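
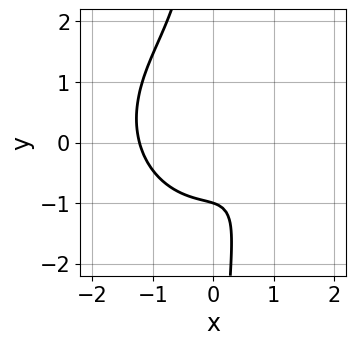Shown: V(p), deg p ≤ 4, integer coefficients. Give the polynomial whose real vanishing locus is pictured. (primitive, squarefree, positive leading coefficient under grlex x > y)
deg p = 3. The shape is more complex than any degree-2 curve.
From the axis intercepts and sections: it crosses the y-axis at the gridline y = -1.
Putting this together gives p.

3*x^3 + 3*x*y^2 - 2*x + 3*y + 3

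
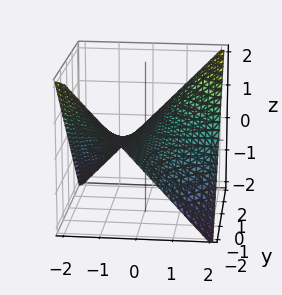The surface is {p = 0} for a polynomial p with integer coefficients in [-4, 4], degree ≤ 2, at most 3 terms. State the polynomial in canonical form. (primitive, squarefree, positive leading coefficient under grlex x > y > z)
x*y - 2*z

1. deg p = 2. A saddle surface; a quadric.
2. Checking where it meets the axes: the visible y-axis segment lies entirely on the surface; every point of the x-axis in the box is on the surface.
3. Fitting integer coefficients to these (and the overall shape) gives p.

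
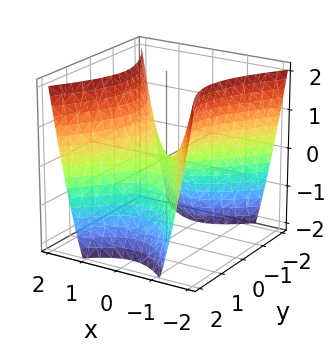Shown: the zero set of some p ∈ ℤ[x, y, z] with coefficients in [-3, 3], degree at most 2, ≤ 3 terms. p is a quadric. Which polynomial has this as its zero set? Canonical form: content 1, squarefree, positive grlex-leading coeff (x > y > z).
3*x^2 - 2*y^2 - 2*z

deg p = 2. A hyperbolic paraboloid; a quadric.
Symmetries: it's symmetric under y → −y, forcing even powers of y; it's symmetric under x → −x, forcing even powers of x.
From the axis intercepts and sections: it meets the y-axis at y = 0 (among the integer gridlines); one x-axis crossing is at x = 0; it crosses the z-axis at the gridline z = 0.
Fitting integer coefficients to these (and the overall shape) gives p.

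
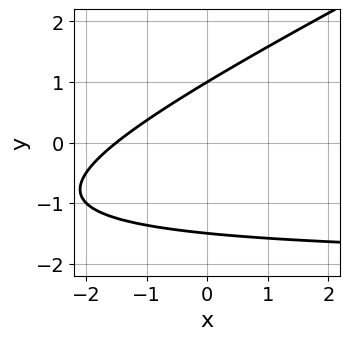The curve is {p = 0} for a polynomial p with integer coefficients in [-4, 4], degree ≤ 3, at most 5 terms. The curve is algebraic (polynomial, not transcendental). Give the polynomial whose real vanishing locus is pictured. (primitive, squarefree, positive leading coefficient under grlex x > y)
x*y - 2*y^2 + 2*x - y + 3

First, degree: the shape is more complex than any degree-1 curve, so deg p = 2.
Next, from the axis intercepts and sections: it meets the y-axis at y = 1 (among the integer gridlines).
Finally, assembling these constraints gives the stated polynomial.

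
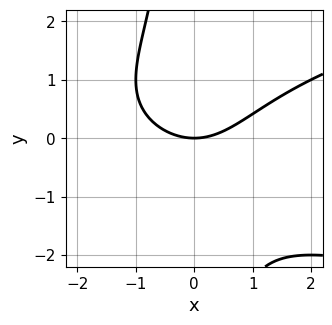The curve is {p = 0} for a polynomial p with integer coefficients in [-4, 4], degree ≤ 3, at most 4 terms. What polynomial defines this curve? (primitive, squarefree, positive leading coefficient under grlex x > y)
x*y^2 - x^2 + 2*y

(a) Degree: no degree-2 curve has this shape, so deg p = 3.
(b) Reading off the gridlines: it meets the y-axis at y = 0 (among the integer gridlines); one x-axis crossing is at x = 0.
(c) Fitting integer coefficients to these (and the overall shape) gives p.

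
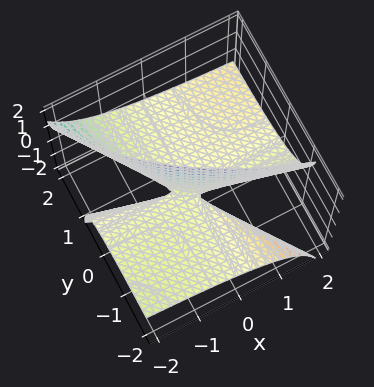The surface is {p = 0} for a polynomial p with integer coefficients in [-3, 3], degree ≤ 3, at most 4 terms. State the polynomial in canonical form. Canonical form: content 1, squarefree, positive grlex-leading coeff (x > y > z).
1. The degree is 2 — no degree-1 surface has this shape.
2. Checking where it meets the axes: the visible y-axis segment lies entirely on the surface; it crosses the z-axis at the gridline z = 0; every point of the x-axis in the box is on the surface.
3. Putting this together gives p.

x*y + 2*x*z + 3*y*z + z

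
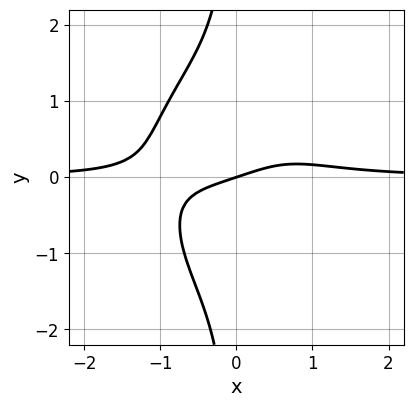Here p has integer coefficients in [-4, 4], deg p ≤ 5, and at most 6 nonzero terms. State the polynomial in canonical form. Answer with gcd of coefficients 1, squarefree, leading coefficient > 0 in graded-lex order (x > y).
3*x^3*y + 2*x*y^3 - x + 3*y

(a) The degree is 4 — a generic line meets the curve in up to 4 points.
(b) From the axis intercepts and sections: it crosses the y-axis at the gridline y = 0; one x-axis crossing is at x = 0.
(c) Solving for integer coefficients yields p as stated.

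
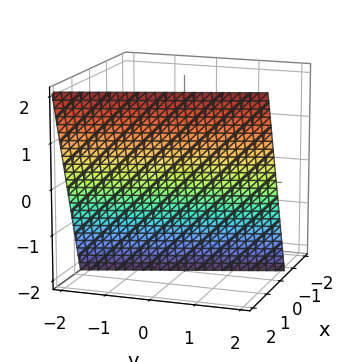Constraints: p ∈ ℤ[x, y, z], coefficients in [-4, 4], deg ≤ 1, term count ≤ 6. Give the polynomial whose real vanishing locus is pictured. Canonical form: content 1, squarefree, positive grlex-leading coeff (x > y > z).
3*x + y - z - 2

First, degree: every cross-section is a straight line — this is a plane, so deg p = 1.
Then, checking where it meets the axes: it meets the y-axis at y = 2 (among the integer gridlines); it meets the z-axis at z = -2 (among the integer gridlines).
Finally, putting this together gives p.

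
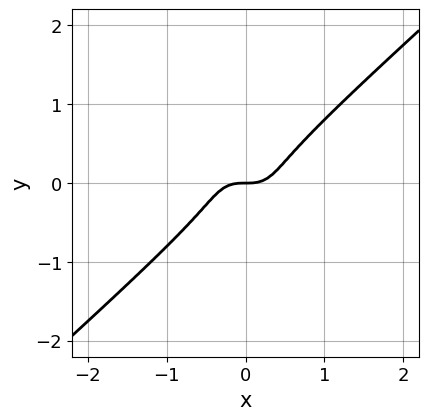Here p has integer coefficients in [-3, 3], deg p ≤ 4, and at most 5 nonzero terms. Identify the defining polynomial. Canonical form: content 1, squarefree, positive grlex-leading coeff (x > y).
3*x^3 - x*y^2 - 3*y^3 - y

(a) The degree is 3 — no degree-2 curve has this shape.
(b) Against the integer gridlines: one y-axis crossing is at y = 0; it crosses the x-axis at the gridline x = 0.
(c) Fitting integer coefficients to these (and the overall shape) gives p.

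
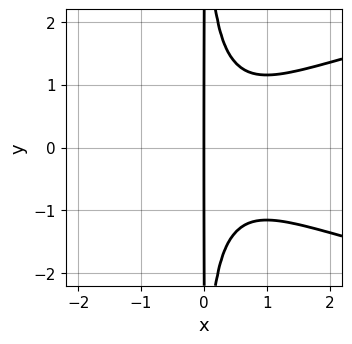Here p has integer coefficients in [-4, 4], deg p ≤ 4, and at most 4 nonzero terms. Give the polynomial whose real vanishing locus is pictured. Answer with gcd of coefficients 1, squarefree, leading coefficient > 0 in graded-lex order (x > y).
First, the degree is 4 — no degree-3 curve has this shape.
Then, symmetries: it's symmetric under y → −y, forcing even powers of y.
Then, observable constraints: every point of the y-axis in the box is on the curve; it crosses the x-axis at the gridline x = 0.
Finally, putting this together gives p.

3*x^2*y^2 - 3*x^3 + 2*x^2 - 3*x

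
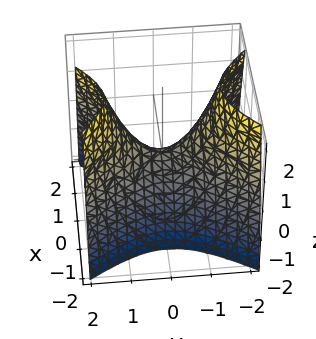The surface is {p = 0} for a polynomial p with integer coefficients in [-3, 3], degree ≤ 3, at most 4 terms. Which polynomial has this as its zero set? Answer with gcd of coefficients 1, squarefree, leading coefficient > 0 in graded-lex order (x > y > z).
3*x^2 - 2*y^2 + 2*z

First, degree: a hyperbolic paraboloid; a quadric, so deg p = 2.
Then, symmetries: the x ↦ −x reflection is a symmetry, so x appears only in even powers; mirror symmetry y ↦ −y ⇒ only even powers of y.
Then, against the integer gridlines: one z-axis crossing is at z = 0; one x-axis crossing is at x = 0; one y-axis crossing is at y = 0.
Finally, solving for integer coefficients yields p as stated.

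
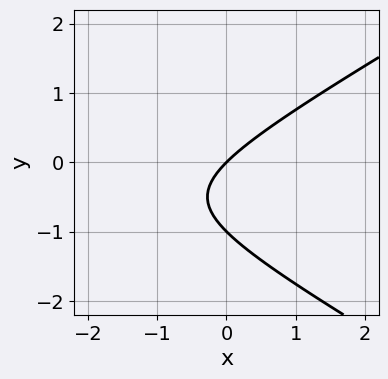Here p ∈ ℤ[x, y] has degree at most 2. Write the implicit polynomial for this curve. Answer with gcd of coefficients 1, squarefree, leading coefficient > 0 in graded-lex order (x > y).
1. The degree is 2 — no degree-1 curve has this shape.
2. Observable constraints: among the integer gridlines, it crosses the y-axis at y ∈ {-1, 0}; it crosses the x-axis at the gridline x = 0.
3. Putting this together gives p.

x^2 - 3*y^2 + 3*x - 3*y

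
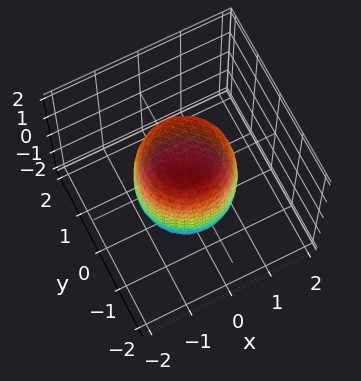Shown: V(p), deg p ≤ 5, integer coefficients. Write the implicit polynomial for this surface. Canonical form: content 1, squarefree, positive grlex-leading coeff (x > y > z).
2*x^4 + 4*x^2*y^2 + 2*y^4 - x^2 - y^2 + z^2 - 2

1. Degree: no degree-3 surface has this shape, so deg p = 4.
2. By symmetry, the surface is invariant under rotation about z: p = q(x² + y², z).
3. Observable constraints: a circular section at z = -1 has radius exactly 1.
4. The integer polynomial consistent with all of this is the stated p.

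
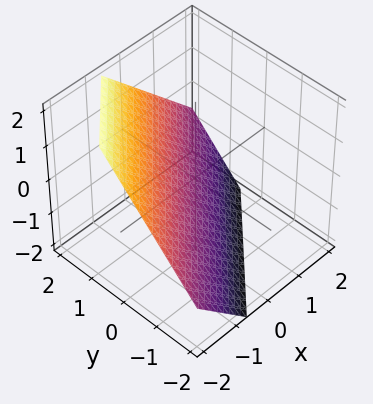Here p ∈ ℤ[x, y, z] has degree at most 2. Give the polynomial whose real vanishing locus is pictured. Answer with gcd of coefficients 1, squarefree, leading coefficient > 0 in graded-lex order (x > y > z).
3*x - 3*y + 3*z + 2

(a) Degree: every cross-section is a straight line — this is a plane, so deg p = 1.
(b) Matching integer coefficients to the picture gives p.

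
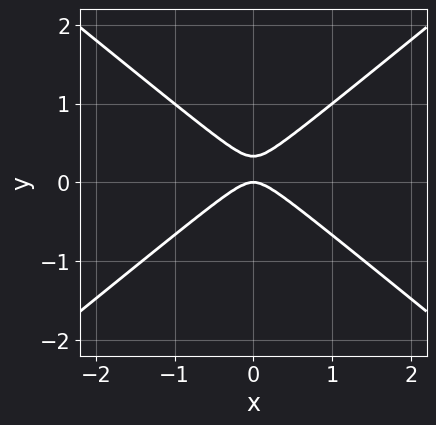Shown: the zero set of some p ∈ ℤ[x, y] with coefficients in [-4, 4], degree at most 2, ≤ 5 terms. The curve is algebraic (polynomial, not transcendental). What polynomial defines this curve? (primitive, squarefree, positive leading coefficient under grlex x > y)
2*x^2 - 3*y^2 + y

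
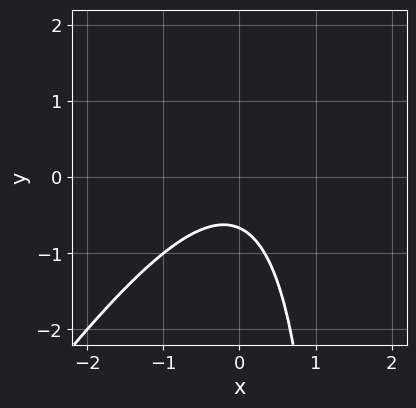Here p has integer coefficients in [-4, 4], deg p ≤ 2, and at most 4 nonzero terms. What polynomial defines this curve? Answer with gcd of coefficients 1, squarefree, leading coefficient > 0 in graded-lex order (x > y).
The degree is 2 — the shape is more complex than any degree-1 curve.
Against the integer gridlines: the curve avoids every integer x-axis point in the box.
These observations pin down the coefficients.

3*x^2 - 2*x*y + 3*y + 2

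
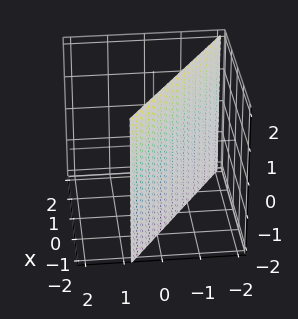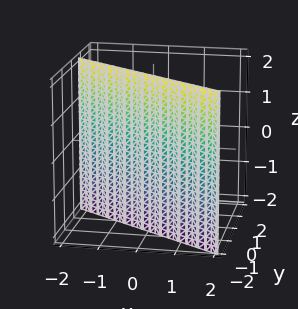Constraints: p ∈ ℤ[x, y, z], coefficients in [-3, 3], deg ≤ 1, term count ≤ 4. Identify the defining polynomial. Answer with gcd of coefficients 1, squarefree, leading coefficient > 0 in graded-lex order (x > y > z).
2*x + 3*y + 2

First, the degree is 1 — the surface is flat (a plane).
Next, observable constraints: it crosses the x-axis at the gridline x = -1; it misses every integer gridline on the z-axis.
Finally, these observations pin down the coefficients.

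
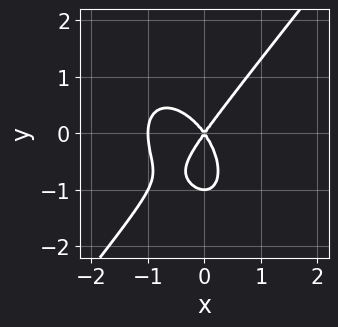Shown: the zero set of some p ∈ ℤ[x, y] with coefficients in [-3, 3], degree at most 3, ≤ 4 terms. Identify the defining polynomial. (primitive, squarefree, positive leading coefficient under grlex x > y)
deg p = 3.
Reading off the gridlines: the y-axis gridline crossings are at y ∈ {-1, 0}; among the integer gridlines, it crosses the x-axis at x ∈ {-1, 0}.
Together with the visible shape, these determine p as stated.

2*x^3 - y^3 + 2*x^2 - y^2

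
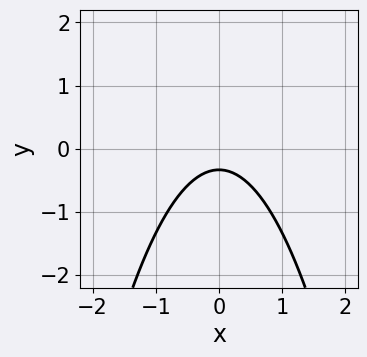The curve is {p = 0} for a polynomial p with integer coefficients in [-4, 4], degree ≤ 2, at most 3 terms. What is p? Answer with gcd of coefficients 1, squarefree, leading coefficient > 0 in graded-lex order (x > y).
(a) The degree is 2 — the shape is more complex than any degree-1 curve.
(b) Symmetries: it's symmetric under x → −x, forcing even powers of x.
(c) Reading off the gridlines: no x-intercept at any integer in the box.
(d) Assembling these constraints gives the stated polynomial.

3*x^2 + 3*y + 1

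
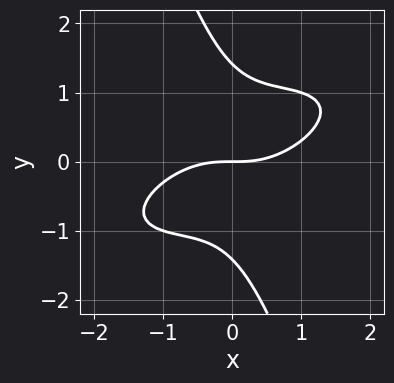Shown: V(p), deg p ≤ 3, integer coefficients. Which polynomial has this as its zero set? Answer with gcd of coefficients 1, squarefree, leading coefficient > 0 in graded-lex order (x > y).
x^3 - 2*x^2*y + 2*x*y^2 + y^3 - 2*y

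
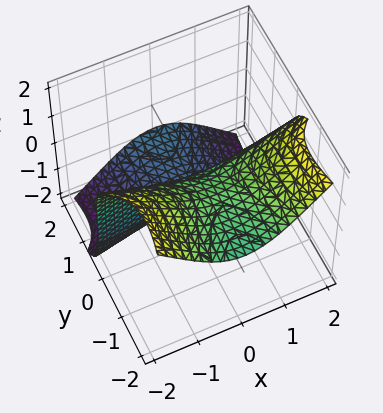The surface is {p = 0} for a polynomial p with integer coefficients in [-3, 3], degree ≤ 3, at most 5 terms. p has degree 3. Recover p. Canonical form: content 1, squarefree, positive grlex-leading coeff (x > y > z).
3*x^2*y + 2*y^2*z + z^3 + 3*y

1. deg p = 3.
2. Observable constraints: every point of the x-axis in the box is on the surface; it meets the y-axis at y = 0 (among the integer gridlines); it crosses the z-axis at the gridline z = 0.
3. Solving for integer coefficients yields p as stated.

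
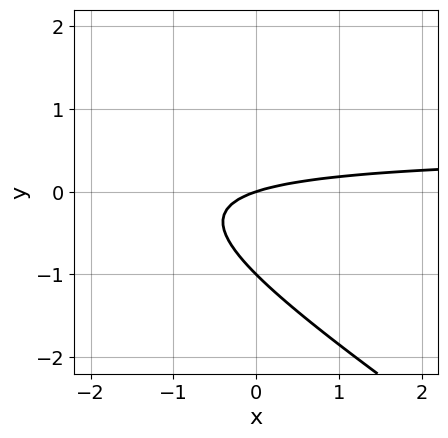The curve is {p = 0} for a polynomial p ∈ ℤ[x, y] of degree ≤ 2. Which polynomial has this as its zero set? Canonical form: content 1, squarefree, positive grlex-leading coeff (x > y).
2*x*y + 3*y^2 - x + 3*y

(a) deg p = 2. No degree-1 curve has this shape.
(b) Against the integer gridlines: among the integer gridlines, it crosses the y-axis at y ∈ {-1, 0}; it crosses the x-axis at the gridline x = 0.
(c) These observations pin down the coefficients.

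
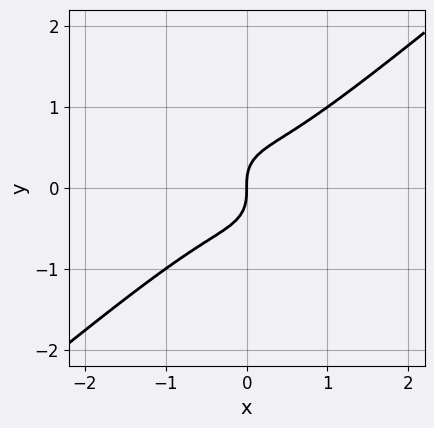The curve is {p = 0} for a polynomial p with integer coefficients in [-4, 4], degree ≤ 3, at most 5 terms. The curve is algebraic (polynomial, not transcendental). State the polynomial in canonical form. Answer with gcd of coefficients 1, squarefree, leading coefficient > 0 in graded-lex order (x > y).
2*x^3 - x^2*y - 2*y^3 + x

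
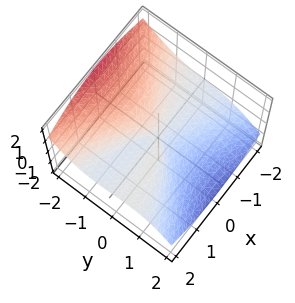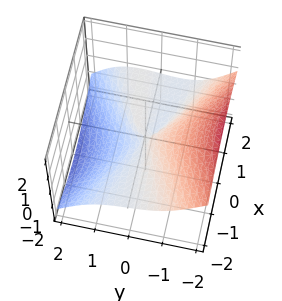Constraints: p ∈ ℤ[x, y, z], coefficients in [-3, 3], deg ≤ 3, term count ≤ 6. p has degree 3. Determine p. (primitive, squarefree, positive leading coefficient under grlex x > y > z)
3*x^2*z + 2*y^3 + 3*z^3 - x*y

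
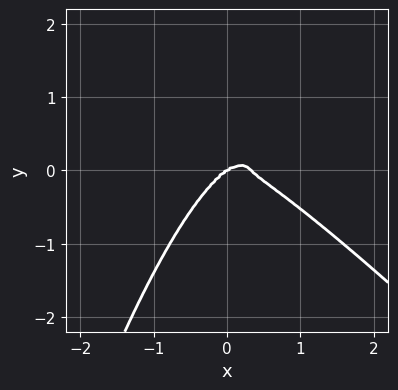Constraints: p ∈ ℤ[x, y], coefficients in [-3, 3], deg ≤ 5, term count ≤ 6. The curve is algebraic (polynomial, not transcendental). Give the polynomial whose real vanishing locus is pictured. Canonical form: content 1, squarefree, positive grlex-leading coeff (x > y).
3*x^4 + 3*x^3*y - x^3 + 3*y^3

1. Degree: no degree-3 curve has this shape, so deg p = 4.
2. Reading off the gridlines: it meets the y-axis at y = 0 (among the integer gridlines); it crosses the x-axis at the gridline x = 0.
3. These observations pin down the coefficients.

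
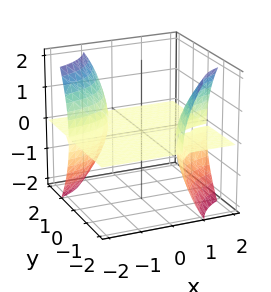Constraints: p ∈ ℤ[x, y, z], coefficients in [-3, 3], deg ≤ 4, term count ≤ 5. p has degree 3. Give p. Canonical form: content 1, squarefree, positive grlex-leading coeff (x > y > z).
3*x*y*z + z^3 + 2*z

First, there are 3 components. Treating them together as one polynomial.
Then, the degree is 3 — no degree-2 surface has this shape.
Next, against the integer gridlines: the visible y-axis segment lies entirely on the surface; it meets the z-axis at z = 0 (among the integer gridlines).
Finally, the integer polynomial consistent with all of this is the stated p. Check: (-1, 0, 0) on the x-axis lies on the surface, and p(-1, 0, 0) = 0. ✓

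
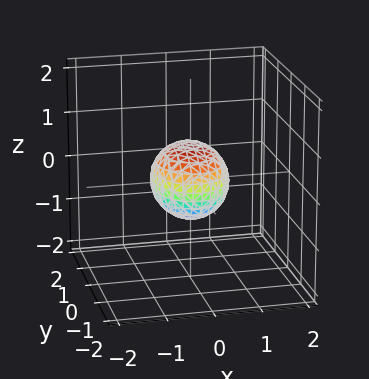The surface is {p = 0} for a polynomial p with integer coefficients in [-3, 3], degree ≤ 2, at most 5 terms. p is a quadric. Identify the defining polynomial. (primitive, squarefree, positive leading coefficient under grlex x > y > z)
3*x^2 + 2*y^2 + 3*z^2 - 2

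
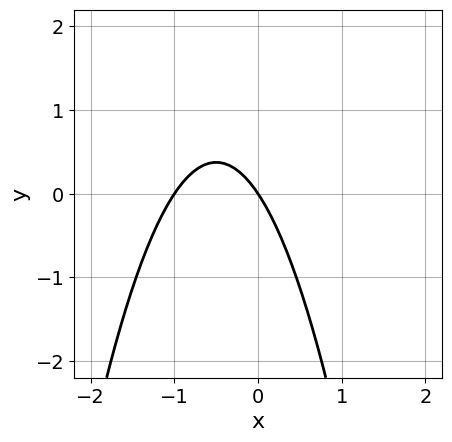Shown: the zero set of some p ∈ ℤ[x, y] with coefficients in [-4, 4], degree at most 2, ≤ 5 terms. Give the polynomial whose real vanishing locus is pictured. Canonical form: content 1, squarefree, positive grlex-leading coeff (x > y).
1. deg p = 2. No degree-1 curve has this shape.
2. Against the integer gridlines: one y-axis crossing is at y = 0; among the integer gridlines, it crosses the x-axis at x ∈ {-1, 0}.
3. Solving for integer coefficients yields p as stated.

3*x^2 + 3*x + 2*y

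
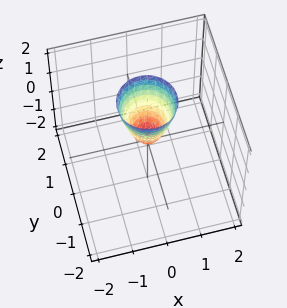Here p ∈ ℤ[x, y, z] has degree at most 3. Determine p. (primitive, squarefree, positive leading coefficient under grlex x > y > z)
(a) deg p = 2. A paraboloid; a quadric.
(b) Symmetries: every cross-section ⟂ z is a circle, so x, y appear only via x² + y².
(c) From the visible intercepts: one x-axis crossing is at x = 0; one y-axis crossing is at y = 0; a circular section at z = 2 has radius between 0 and 1.
(d) Matching integer coefficients to the picture gives p.

3*x^2 + 3*y^2 - z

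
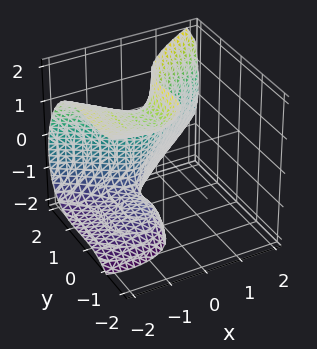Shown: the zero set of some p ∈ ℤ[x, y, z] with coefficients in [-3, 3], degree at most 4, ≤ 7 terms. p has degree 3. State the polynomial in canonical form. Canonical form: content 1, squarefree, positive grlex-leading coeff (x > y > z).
2*x*z^2 - 2*y^3 - y^2*z + 3*x^2 + 1

1. Degree: the shape is more complex than any degree-2 surface, so deg p = 3.
2. Observable constraints: no z-intercept at any integer in the box; the surface avoids every integer x-axis point in the box.
3. These observations pin down the coefficients.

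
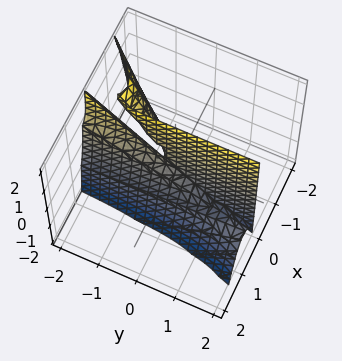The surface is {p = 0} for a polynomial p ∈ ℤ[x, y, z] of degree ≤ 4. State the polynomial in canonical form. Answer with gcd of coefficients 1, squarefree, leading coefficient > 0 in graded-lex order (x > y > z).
1. deg p = 3. No degree-2 surface has this shape.
2. Reading off the gridlines: every point of the y-axis in the box is on the surface; it meets the x-axis at x = 0 (among the integer gridlines).
3. Putting this together gives p. Check: (0, 0, 1) on the z-axis lies on the surface, and p(0, 0, 1) = 0. ✓

3*x^3 - 2*x^2*y + x*y + x*z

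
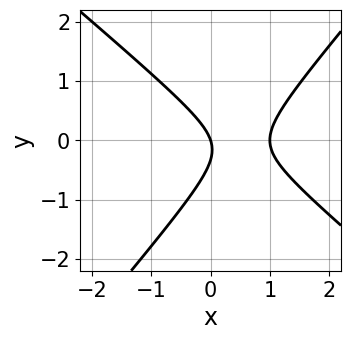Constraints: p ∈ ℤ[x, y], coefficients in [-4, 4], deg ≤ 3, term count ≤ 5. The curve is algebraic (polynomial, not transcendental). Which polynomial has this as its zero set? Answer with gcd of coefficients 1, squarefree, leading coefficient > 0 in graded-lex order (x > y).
(a) Degree: no degree-1 curve has this shape, so deg p = 2.
(b) From the visible intercepts: among the integer gridlines, it crosses the x-axis at x ∈ {0, 1}; one y-axis crossing is at y = 0.
(c) Fitting integer coefficients to these (and the overall shape) gives p.

3*x^2 + x*y - 3*y^2 - 3*x - y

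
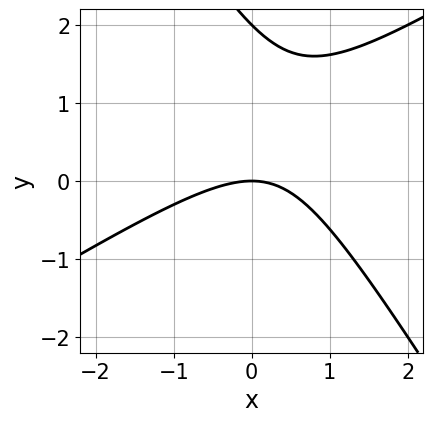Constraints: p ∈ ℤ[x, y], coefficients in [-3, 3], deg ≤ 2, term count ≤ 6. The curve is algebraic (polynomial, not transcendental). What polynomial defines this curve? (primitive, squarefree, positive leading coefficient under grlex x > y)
x^2 - x*y - y^2 + 2*y

First, the degree is 2 — no degree-1 curve has this shape.
Then, reading off the gridlines: among the integer gridlines, it crosses the y-axis at y ∈ {0, 2}; one x-axis crossing is at x = 0.
Finally, these observations pin down the coefficients.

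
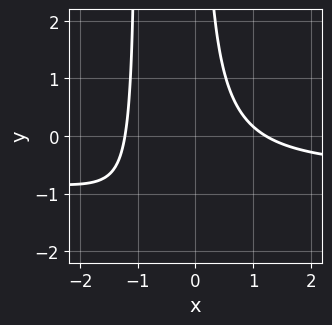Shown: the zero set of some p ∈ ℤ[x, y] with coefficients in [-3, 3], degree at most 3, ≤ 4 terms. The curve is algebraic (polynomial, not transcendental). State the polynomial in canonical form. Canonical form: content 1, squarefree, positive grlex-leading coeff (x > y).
3*x^2*y + 2*x^2 + 3*x*y - 3

1. Degree: the shape is more complex than any degree-2 curve, so deg p = 3.
2. Against the integer gridlines: no y-intercept at any integer in the box.
3. These observations pin down the coefficients.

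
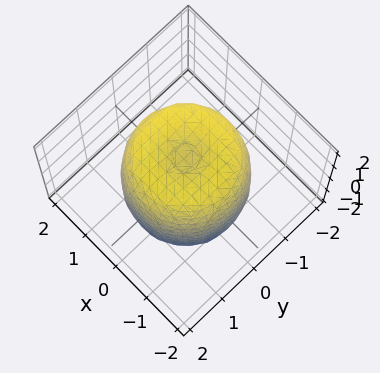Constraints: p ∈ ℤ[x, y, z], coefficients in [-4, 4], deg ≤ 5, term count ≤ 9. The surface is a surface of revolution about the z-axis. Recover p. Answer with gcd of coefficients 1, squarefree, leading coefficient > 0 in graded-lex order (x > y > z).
2*x^4 + 4*x^2*y^2 + 2*y^4 - 3*x^2 - 3*y^2 + z^2 - 2

1. The degree is 4 — no degree-3 surface has this shape.
2. Symmetries: the z-axis is an axis of rotation, so x and y enter only as x² + y².
3. Observable constraints: a circular section at z = 1 has radius between 1 and 2.
4. Assembling these constraints gives the stated polynomial.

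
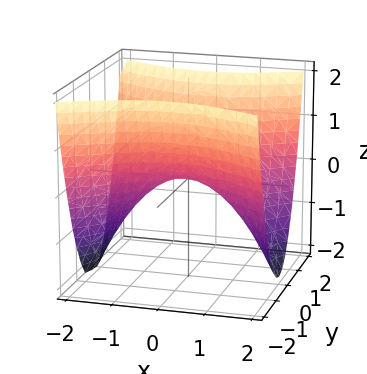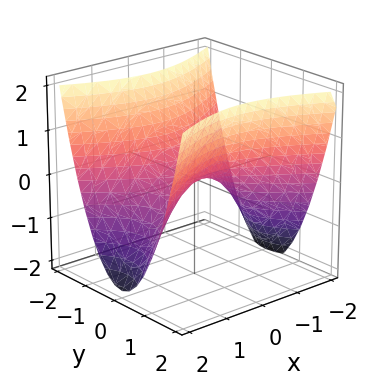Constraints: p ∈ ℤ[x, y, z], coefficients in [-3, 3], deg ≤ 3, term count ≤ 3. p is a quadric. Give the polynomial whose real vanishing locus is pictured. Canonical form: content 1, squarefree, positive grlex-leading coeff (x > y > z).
x^2 - 2*y^2 + 2*z

1. Degree: a saddle surface; a quadric, so deg p = 2.
2. Symmetries: the y ↦ −y reflection is a symmetry, so y appears only in even powers; it's symmetric under x → −x, forcing even powers of x.
3. Reading off the gridlines: it crosses the y-axis at the gridline y = 0; one x-axis crossing is at x = 0; one z-axis crossing is at z = 0.
4. Together with the visible shape, these determine p as stated.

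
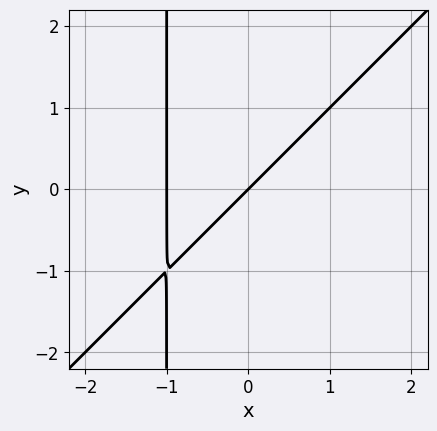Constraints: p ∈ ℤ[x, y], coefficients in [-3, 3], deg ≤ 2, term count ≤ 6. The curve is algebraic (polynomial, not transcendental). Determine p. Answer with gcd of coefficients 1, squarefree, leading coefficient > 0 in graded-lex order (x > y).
x^2 - x*y + x - y

(a) The degree is 2 — the shape is more complex than any degree-1 curve.
(b) Reading off the gridlines: among the integer gridlines, it crosses the x-axis at x ∈ {-1, 0}; it meets the y-axis at y = 0 (among the integer gridlines).
(c) Assembling these constraints gives the stated polynomial.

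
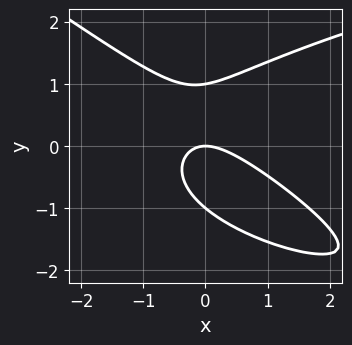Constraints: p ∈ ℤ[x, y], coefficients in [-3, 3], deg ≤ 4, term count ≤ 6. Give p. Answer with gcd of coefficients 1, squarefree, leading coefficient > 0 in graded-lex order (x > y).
2*x*y^2 + 3*y^3 - 3*x^2 - 3*x*y - 3*y

First, degree: no degree-2 curve has this shape, so deg p = 3.
Next, from the axis intercepts and sections: it meets the x-axis at x = 0 (among the integer gridlines); among the integer gridlines, it crosses the y-axis at y ∈ {-1, 0, 1}.
Finally, fitting integer coefficients to these (and the overall shape) gives p.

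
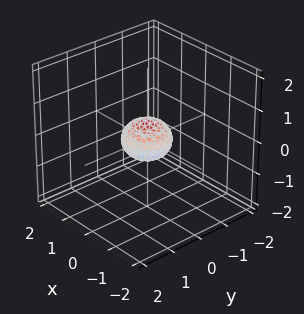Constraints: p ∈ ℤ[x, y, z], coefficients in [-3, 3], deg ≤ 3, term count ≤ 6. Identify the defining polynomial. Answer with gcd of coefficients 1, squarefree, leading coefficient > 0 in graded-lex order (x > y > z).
The degree is 2 — a closed, bounded, convex surface; a quadric.
Symmetries: mirror symmetry z ↦ −z ⇒ only even powers of z; rotational symmetry about the z-axis ⇒ p depends on x, y only through x² + y².
From the axis intercepts and sections: a circular section at z = 0 has radius between 0 and 1.
The integer polynomial consistent with all of this is the stated p.

2*x^2 + 2*y^2 + 3*z^2 - 1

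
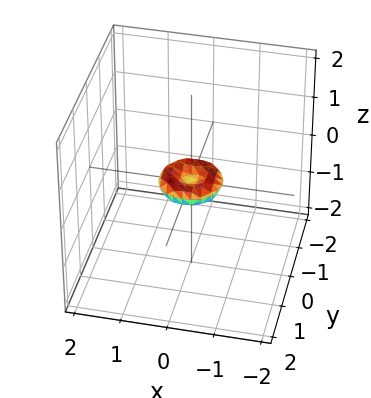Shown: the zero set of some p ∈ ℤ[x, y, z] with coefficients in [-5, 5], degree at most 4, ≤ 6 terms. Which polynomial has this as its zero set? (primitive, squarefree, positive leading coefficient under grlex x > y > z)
First, deg p = 4. No degree-3 surface has this shape.
Next, symmetries: the surface is invariant under rotation about z: p = q(x² + y², z).
Then, from the axis intercepts and sections: one x-axis crossing is at x = 0; a circular section at z = 0 has radius between 0 and 1; it crosses the z-axis at the gridline z = 0.
Finally, together with the visible shape, these determine p as stated.

2*x^4 + 4*x^2*y^2 + 2*y^4 - x^2 - y^2 + 3*z^2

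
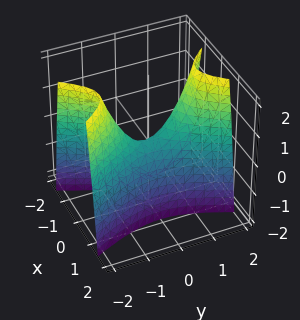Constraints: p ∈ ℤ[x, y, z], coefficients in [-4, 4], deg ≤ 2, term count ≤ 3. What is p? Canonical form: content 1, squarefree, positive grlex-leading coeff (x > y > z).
3*x^2 - y^2 + z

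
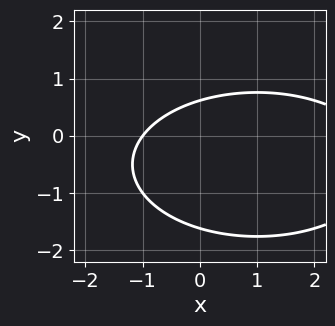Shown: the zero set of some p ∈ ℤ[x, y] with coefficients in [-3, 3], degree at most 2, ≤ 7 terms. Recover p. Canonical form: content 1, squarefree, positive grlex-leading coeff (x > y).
First, the degree is 2 — no degree-1 curve has this shape.
Next, reading off the gridlines: it crosses the x-axis at the gridline x = -1.
Finally, putting this together gives p.

x^2 + 3*y^2 - 2*x + 3*y - 3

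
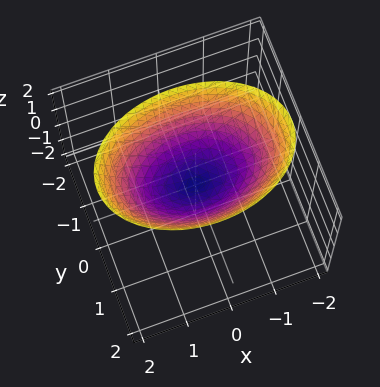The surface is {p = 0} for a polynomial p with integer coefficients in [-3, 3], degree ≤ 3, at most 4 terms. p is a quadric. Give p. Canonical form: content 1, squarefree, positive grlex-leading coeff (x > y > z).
x^2 + 2*y^2 - 2*z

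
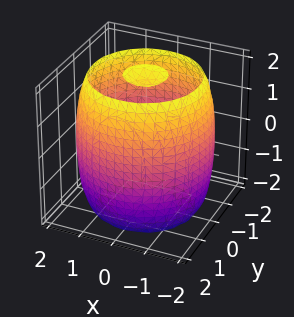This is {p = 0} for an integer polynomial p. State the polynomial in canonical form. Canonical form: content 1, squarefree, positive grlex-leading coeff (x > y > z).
x^4 + 2*x^2*y^2 + y^4 - 3*x^2 - 3*y^2 + z^2 - 3

The picture has 3 separate pieces.
The degree is 4 — the shape is more complex than any degree-3 surface.
Symmetries: the surface is invariant under rotation about z: p = q(x² + y², z).
Observable constraints: a circular section at z = 2 has radius between 0 and 1.
Solving for integer coefficients yields p as stated.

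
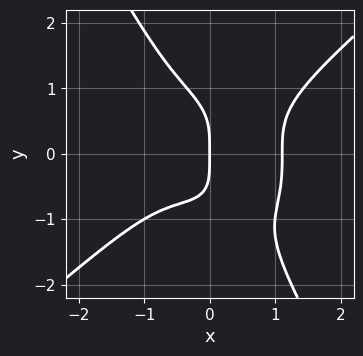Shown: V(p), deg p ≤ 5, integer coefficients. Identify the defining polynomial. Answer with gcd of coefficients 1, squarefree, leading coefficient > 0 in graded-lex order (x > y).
3*x^4 - 3*x*y^3 - 2*y^4 - x^2 - 3*x

(a) The degree is 4 — a generic line meets the curve in up to 4 points.
(b) From the axis intercepts and sections: it meets the y-axis at y = 0 (among the integer gridlines); it crosses the x-axis at the gridline x = 0.
(c) Assembling these constraints gives the stated polynomial.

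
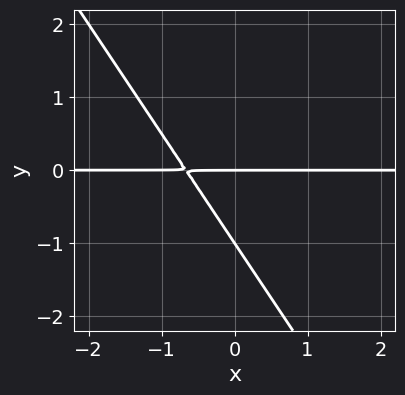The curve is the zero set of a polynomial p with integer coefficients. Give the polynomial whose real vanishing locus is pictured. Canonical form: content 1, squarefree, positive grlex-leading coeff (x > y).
3*x*y + 2*y^2 + 2*y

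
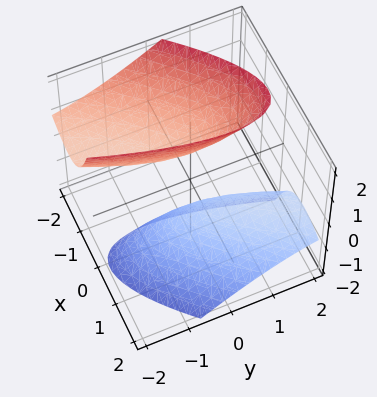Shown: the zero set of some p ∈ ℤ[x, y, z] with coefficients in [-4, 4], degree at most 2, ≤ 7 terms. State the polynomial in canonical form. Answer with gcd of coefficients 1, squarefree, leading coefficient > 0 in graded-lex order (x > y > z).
1. There are 2 components. Treating them together as one polynomial.
2. The degree is 2 — a generic line meets the surface in up to 2 points.
3. Reading off the gridlines: it misses every integer gridline on the y-axis; the surface avoids every integer x-axis point in the box; the z-axis gridline crossings are at z ∈ {-1, 1}.
4. Fitting integer coefficients to these (and the overall shape) gives p.

3*x^2 - 3*x*y + 3*x*z + y^2 - z^2 + 1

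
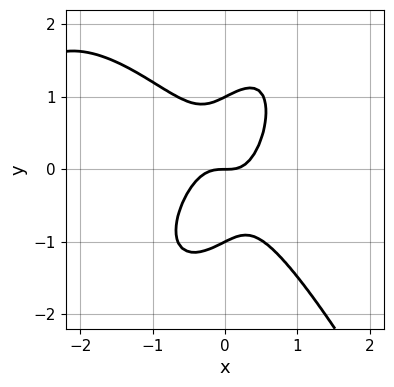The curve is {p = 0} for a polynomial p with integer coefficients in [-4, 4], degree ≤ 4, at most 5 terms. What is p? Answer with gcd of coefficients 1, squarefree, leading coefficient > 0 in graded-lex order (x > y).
1. Degree: no degree-3 curve has this shape, so deg p = 4.
2. Reading off the gridlines: among the integer gridlines, it crosses the y-axis at y ∈ {-1, 0, 1}; one x-axis crossing is at x = 0.
3. Assembling these constraints gives the stated polynomial.

x^4 + 3*x^3 - x*y^2 + y^3 - y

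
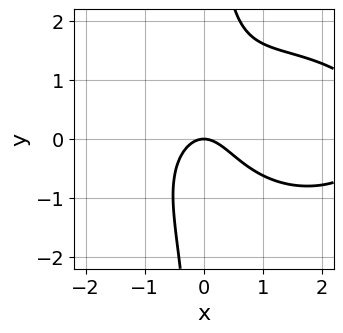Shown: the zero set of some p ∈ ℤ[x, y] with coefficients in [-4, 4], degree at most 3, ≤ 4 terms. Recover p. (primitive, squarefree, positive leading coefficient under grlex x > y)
x^3 + 2*x*y^2 - 3*x^2 - 2*y

(a) deg p = 3.
(b) From the visible intercepts: it crosses the x-axis at the gridline x = 0; it crosses the y-axis at the gridline y = 0.
(c) These observations pin down the coefficients.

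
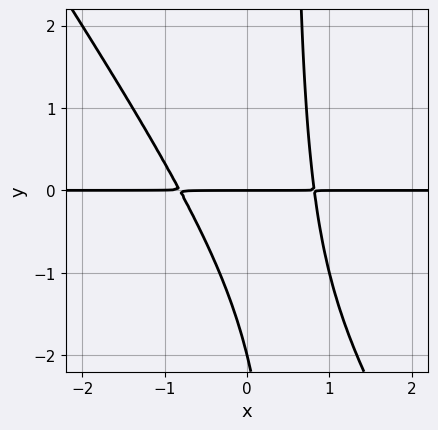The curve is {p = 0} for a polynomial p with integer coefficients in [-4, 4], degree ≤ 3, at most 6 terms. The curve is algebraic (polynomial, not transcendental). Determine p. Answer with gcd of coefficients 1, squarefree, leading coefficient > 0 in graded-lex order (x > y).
3*x^2*y + 2*x*y^2 - y^2 - 2*y

First, degree: a generic line meets the curve in up to 3 points, so deg p = 3.
Next, observable constraints: the y-axis gridline crossings are at y ∈ {-2, 0}; the visible x-axis segment lies entirely on the curve.
Finally, matching integer coefficients to the picture gives p.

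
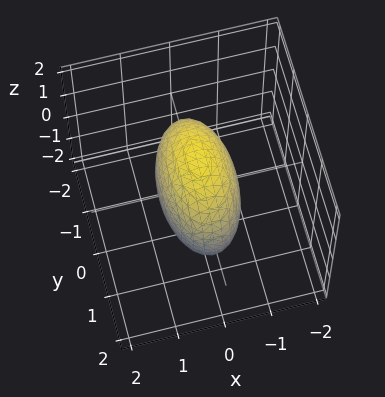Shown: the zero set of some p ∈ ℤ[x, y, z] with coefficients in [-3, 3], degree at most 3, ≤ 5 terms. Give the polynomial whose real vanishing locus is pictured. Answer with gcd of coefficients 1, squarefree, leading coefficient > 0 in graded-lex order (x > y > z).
3*x^2 + y^2 + z^2 - 2

1. Degree: bounded and convex; a quadric, so deg p = 2.
2. Symmetries: it's symmetric under y → −y, forcing even powers of y; it's symmetric under z → −z, forcing even powers of z; it's symmetric under x → −x, forcing even powers of x.
3. Fitting integer coefficients to these (and the overall shape) gives p.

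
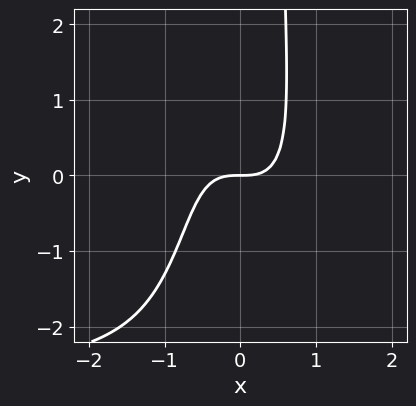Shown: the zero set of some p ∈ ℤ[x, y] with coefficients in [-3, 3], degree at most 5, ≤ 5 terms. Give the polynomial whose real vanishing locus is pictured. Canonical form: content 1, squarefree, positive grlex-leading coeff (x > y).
First, the degree is 4 — no degree-3 curve has this shape.
Then, observable constraints: it crosses the y-axis at the gridline y = 0; it crosses the x-axis at the gridline x = 0.
Finally, matching integer coefficients to the picture gives p.

x^3*y + x^2*y^2 + 3*x^3 + 2*x^2*y - 2*y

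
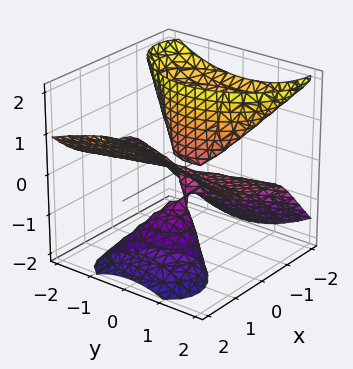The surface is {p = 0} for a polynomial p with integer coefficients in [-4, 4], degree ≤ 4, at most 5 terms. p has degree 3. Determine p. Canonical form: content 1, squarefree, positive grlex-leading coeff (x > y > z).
(a) I count 2 distinct pieces.
(b) deg p = 3.
(c) Checking where it meets the axes: every point of the z-axis in the box is on the surface; every point of the y-axis in the box is on the surface; one x-axis crossing is at x = 0.
(d) Solving for integer coefficients yields p as stated.

2*x^3 - 3*x*z^2 - 2*y^2*z - 2*x*z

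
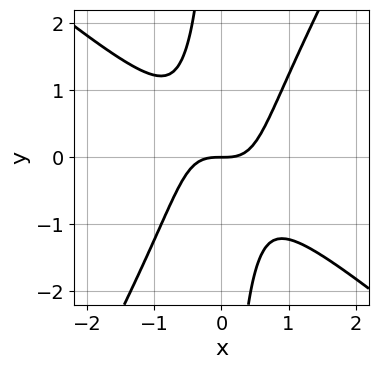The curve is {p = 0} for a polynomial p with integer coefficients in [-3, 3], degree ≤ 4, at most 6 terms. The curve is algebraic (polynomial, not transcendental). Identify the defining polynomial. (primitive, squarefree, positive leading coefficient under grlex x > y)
3*x^3 + 2*x^2*y - 2*x*y^2 - 2*y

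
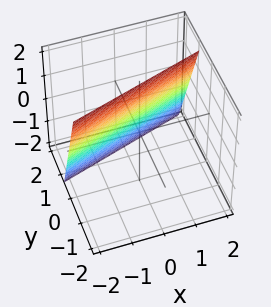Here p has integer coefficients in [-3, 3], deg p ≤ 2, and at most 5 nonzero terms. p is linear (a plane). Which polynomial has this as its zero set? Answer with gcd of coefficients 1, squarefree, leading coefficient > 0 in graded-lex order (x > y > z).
x - 3*y - z + 2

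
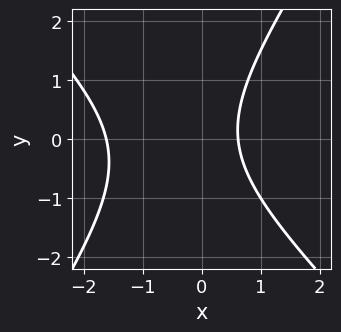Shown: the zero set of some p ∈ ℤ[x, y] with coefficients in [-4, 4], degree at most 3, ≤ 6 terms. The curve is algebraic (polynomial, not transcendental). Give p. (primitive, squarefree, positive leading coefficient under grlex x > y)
3*x^2 + x*y - 2*y^2 + 3*x - 3

(a) The degree is 2 — a generic line meets the curve in up to 2 points.
(b) Observable constraints: the curve avoids every integer y-axis point in the box.
(c) Matching integer coefficients to the picture gives p.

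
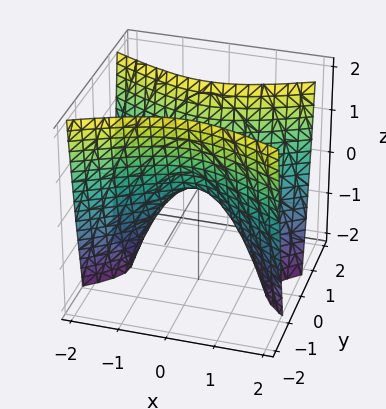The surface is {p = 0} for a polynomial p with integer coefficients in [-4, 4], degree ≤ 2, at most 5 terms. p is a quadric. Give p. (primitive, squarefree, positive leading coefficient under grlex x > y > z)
x^2 - 3*y^2 + z

First, degree: a hyperbolic paraboloid; a quadric, so deg p = 2.
Next, symmetries: mirror symmetry y ↦ −y ⇒ only even powers of y; the x ↦ −x reflection is a symmetry, so x appears only in even powers.
Then, against the integer gridlines: it crosses the x-axis at the gridline x = 0; one z-axis crossing is at z = 0; it crosses the y-axis at the gridline y = 0.
Finally, assembling these constraints gives the stated polynomial.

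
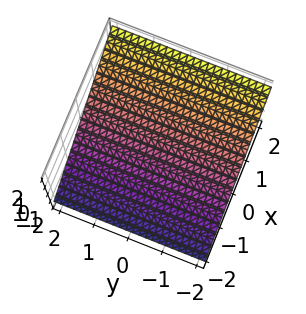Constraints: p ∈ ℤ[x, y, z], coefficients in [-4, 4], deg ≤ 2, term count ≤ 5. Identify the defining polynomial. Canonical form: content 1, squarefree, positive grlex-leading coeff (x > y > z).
(a) Degree: every cross-section is a straight line — this is a plane, so deg p = 1.
(b) Checking where it meets the axes: it crosses the x-axis at the gridline x = -1; no y-intercept at any integer in the box.
(c) The integer polynomial consistent with all of this is the stated p.

2*x - 3*z + 2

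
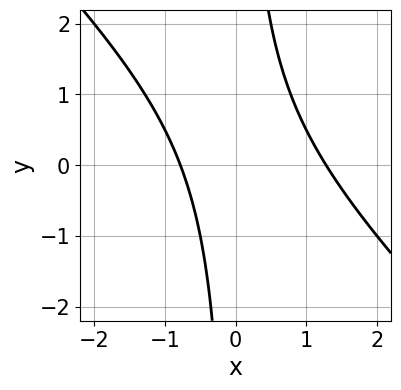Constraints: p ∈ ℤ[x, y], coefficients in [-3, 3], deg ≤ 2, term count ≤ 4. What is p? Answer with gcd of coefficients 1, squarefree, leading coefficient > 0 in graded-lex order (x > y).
1. deg p = 2. A generic line meets the curve in up to 2 points.
2. Reading off the gridlines: no y-intercept at any integer in the box.
3. Assembling these constraints gives the stated polynomial.

2*x^2 + 2*x*y - x - 2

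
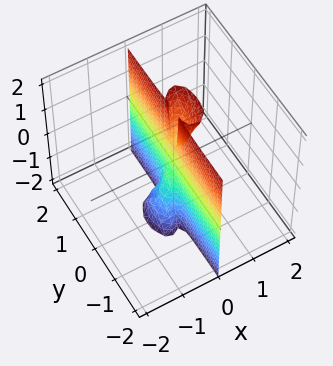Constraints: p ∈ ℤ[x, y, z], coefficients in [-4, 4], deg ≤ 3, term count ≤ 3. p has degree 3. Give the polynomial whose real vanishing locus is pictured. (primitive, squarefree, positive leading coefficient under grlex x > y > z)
3*x^3 - x^2*z + x*y^2

1. deg p = 3. No degree-2 surface has this shape.
2. Observable constraints: every point of the y-axis in the box is on the surface; the visible z-axis segment lies entirely on the surface; one x-axis crossing is at x = 0.
3. Putting this together gives p.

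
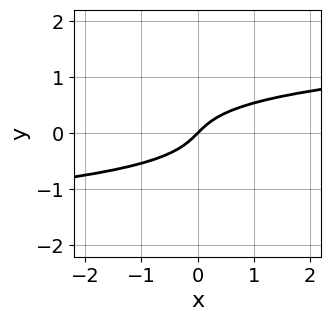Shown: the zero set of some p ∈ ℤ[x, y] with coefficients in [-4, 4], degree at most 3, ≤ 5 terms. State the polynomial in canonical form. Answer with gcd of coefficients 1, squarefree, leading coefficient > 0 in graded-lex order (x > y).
3*y^3 - x + y

First, deg p = 3.
Next, reading off the gridlines: it meets the y-axis at y = 0 (among the integer gridlines); one x-axis crossing is at x = 0.
Finally, fitting integer coefficients to these (and the overall shape) gives p.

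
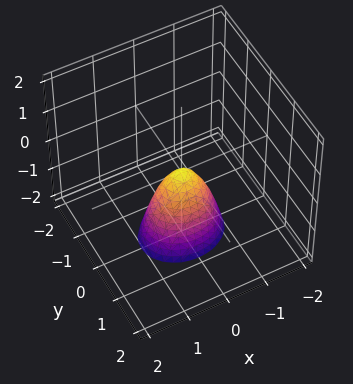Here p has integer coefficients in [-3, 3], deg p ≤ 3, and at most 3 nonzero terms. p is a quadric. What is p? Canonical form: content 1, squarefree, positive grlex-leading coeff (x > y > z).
Degree: a single bowl opening along one axis; a quadric, so deg p = 2.
Symmetries: the x ↦ −x reflection is a symmetry, so x appears only in even powers; mirror symmetry y ↦ −y ⇒ only even powers of y.
From the axis intercepts and sections: it meets the y-axis at y = 0 (among the integer gridlines); it meets the z-axis at z = 0 (among the integer gridlines).
Solving for integer coefficients yields p as stated.

2*x^2 + 3*y^2 + z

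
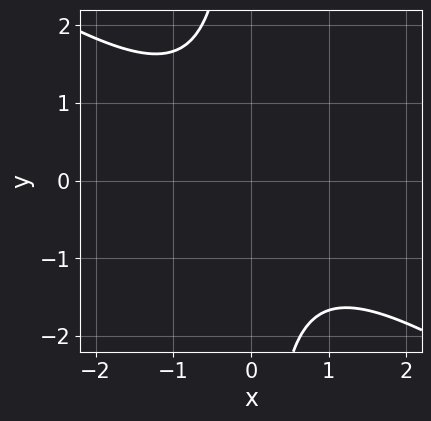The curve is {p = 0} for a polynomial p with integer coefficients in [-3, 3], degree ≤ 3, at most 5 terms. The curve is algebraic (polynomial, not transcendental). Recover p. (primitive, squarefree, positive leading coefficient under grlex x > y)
1. The degree is 2 — a generic line meets the curve in up to 2 points.
2. Checking where it meets the axes: the curve avoids every integer y-axis point in the box; it misses every integer gridline on the x-axis.
3. The integer polynomial consistent with all of this is the stated p.

2*x^2 + 3*x*y + 3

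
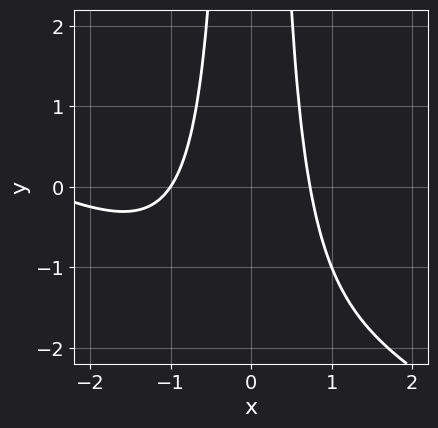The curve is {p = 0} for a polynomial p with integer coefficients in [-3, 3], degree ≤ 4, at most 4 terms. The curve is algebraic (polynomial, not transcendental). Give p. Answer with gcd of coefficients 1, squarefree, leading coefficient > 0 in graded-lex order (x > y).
x^3 + 2*x^2*y + 3*x^2 - 2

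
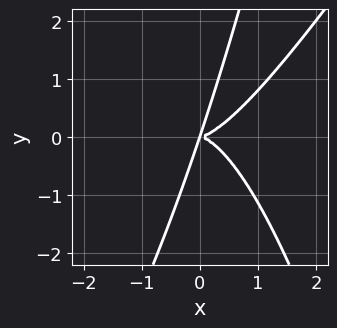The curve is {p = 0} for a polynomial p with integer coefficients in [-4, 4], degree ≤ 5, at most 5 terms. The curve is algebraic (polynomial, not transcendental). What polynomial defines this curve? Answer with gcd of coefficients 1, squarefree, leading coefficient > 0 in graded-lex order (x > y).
3*x^4 - 2*x^3*y - 3*x*y^2 + y^3

(a) Degree: the shape is more complex than any degree-3 curve, so deg p = 4.
(b) Against the integer gridlines: it crosses the x-axis at the gridline x = 0; one y-axis crossing is at y = 0.
(c) Assembling these constraints gives the stated polynomial.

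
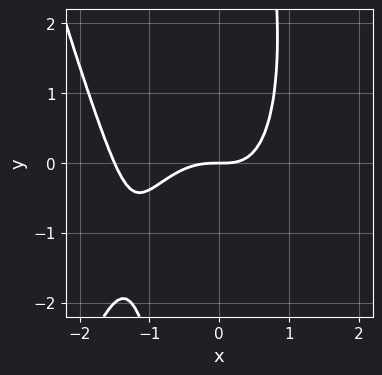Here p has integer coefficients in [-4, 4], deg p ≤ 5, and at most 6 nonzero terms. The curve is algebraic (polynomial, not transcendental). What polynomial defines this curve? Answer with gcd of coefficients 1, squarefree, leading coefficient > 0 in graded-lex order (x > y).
First, deg p = 4. The shape is more complex than any degree-3 curve.
Next, checking where it meets the axes: one y-axis crossing is at y = 0; it meets the x-axis at x = 0 (among the integer gridlines).
Finally, the integer polynomial consistent with all of this is the stated p.

2*x^4 + 3*x^3 + x*y^2 - 3*y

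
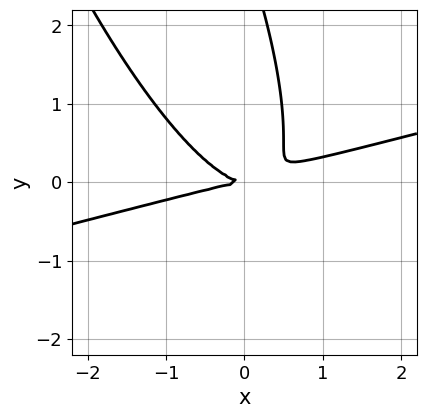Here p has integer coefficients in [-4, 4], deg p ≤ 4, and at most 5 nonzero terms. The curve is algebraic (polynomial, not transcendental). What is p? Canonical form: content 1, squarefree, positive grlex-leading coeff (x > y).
deg p = 3.
Reading off the gridlines: it meets the y-axis at y = 0 (among the integer gridlines); it crosses the x-axis at the gridline x = 0.
These observations pin down the coefficients.

x^3 - 3*x^2*y - 3*x*y^2 - y^3 + 3*y^2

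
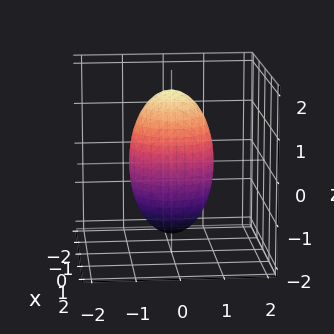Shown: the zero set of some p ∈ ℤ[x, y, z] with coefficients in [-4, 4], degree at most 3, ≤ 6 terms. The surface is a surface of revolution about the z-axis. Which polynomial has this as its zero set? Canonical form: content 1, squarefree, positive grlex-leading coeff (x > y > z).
3*x^2 + 3*y^2 + z^2 - 3

1. deg p = 2. No degree-1 surface has this shape.
2. Symmetry: every cross-section ⟂ z is a circle, so x, y appear only via x² + y².
3. Checking where it meets the axes: the x-axis gridline crossings are at x ∈ {-1, 1}; the y-axis gridline crossings are at y ∈ {-1, 1}; a circular section at z = 1 has radius between 0 and 1.
4. Together with the visible shape, these determine p as stated.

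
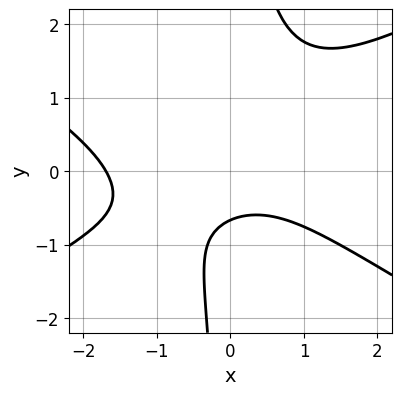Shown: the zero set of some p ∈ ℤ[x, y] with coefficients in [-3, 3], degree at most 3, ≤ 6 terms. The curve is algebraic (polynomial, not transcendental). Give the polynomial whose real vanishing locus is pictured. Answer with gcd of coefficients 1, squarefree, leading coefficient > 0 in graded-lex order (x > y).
x^3 - 3*x*y^2 + x^2 + 3*y + 2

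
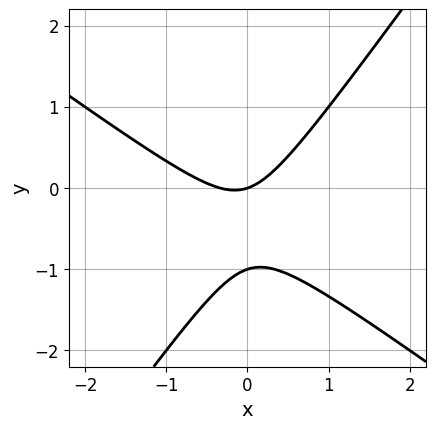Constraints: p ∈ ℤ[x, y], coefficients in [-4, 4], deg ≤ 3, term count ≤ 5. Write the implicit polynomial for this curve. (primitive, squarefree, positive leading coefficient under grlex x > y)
First, degree: a generic line meets the curve in up to 2 points, so deg p = 2.
Then, observable constraints: it meets the x-axis at x = 0 (among the integer gridlines); the y-axis gridline crossings are at y ∈ {-1, 0}.
Finally, matching integer coefficients to the picture gives p.

3*x^2 + 2*x*y - 3*y^2 + x - 3*y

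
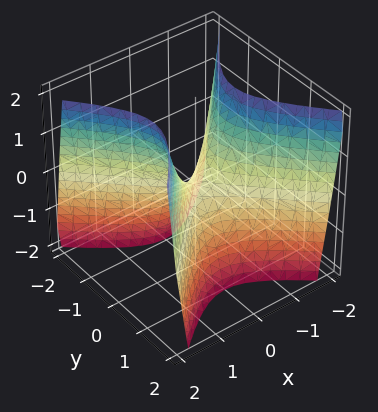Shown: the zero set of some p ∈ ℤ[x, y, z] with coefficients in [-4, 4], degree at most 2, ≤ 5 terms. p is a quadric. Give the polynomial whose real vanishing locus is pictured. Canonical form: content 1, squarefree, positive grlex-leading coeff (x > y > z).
1. deg p = 2.
2. Symmetries: the y ↦ −y reflection is a symmetry, so y appears only in even powers; the x ↦ −x reflection is a symmetry, so x appears only in even powers.
3. Against the integer gridlines: it crosses the y-axis at the gridline y = 0; one z-axis crossing is at z = 0; it meets the x-axis at x = 0 (among the integer gridlines).
4. These observations pin down the coefficients.

2*x^2 - 2*y^2 - z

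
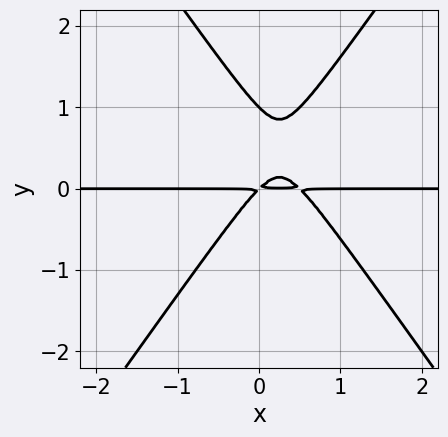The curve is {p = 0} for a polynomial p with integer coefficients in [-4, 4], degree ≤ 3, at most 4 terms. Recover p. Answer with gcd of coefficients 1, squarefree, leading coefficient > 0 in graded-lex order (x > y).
First, deg p = 3. The shape is more complex than any degree-2 curve.
Next, checking where it meets the axes: the visible x-axis segment lies entirely on the curve; one y-axis crossing is at y = 1.
Finally, fitting integer coefficients to these (and the overall shape) gives p.

2*x^2*y - y^3 - x*y + y^2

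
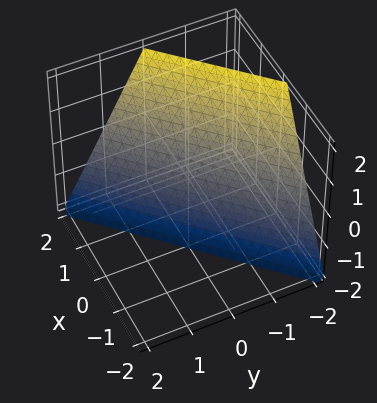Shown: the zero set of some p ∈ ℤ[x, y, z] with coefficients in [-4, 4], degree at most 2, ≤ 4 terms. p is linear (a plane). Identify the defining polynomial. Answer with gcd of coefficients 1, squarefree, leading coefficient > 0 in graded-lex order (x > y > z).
deg p = 1.
Against the integer gridlines: it crosses the x-axis at the gridline x = 1; it crosses the y-axis at the gridline y = -1; one z-axis crossing is at z = -2.
The integer polynomial consistent with all of this is the stated p.

2*x - 2*y - z - 2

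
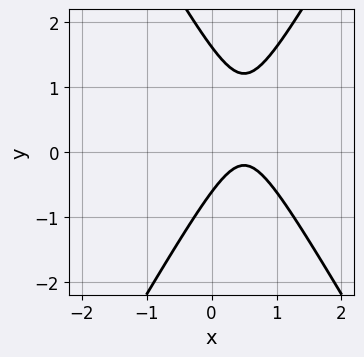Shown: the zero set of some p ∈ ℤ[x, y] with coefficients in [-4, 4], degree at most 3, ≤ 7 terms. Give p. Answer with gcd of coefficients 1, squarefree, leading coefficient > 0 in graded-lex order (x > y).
3*x^2 - y^2 - 3*x + y + 1

deg p = 2.
Checking where it meets the axes: the curve avoids every integer x-axis point in the box.
The integer polynomial consistent with all of this is the stated p.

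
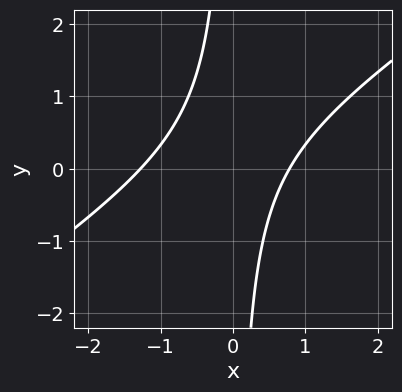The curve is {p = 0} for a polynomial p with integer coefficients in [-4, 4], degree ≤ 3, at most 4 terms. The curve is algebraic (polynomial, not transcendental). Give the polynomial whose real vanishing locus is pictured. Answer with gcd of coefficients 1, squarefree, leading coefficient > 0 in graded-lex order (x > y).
Degree: the shape is more complex than any degree-1 curve, so deg p = 2.
Observable constraints: it misses every integer gridline on the y-axis.
Solving for integer coefficients yields p as stated.

2*x^2 - 3*x*y + x - 2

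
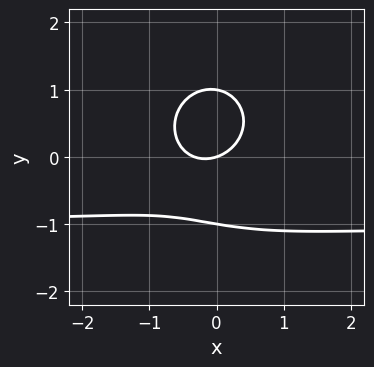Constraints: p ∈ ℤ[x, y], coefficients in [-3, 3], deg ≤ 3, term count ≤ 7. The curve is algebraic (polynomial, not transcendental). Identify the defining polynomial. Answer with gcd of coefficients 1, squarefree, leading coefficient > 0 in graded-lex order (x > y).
The degree is 3 — the shape is more complex than any degree-2 curve.
From the visible intercepts: it crosses the x-axis at the gridline x = 0; among the integer gridlines, it crosses the y-axis at y ∈ {-1, 0, 1}.
These observations pin down the coefficients.

3*x^2*y + 3*y^3 + 3*x^2 + x - 3*y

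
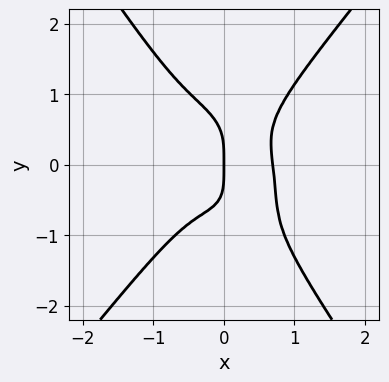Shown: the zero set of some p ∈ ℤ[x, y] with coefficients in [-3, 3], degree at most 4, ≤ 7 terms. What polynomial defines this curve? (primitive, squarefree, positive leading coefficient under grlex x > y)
3*x^4 + x^3*y - x*y^3 - y^4 - x

First, deg p = 4. No degree-3 curve has this shape.
Next, observable constraints: it crosses the y-axis at the gridline y = 0; it crosses the x-axis at the gridline x = 0.
Finally, together with the visible shape, these determine p as stated.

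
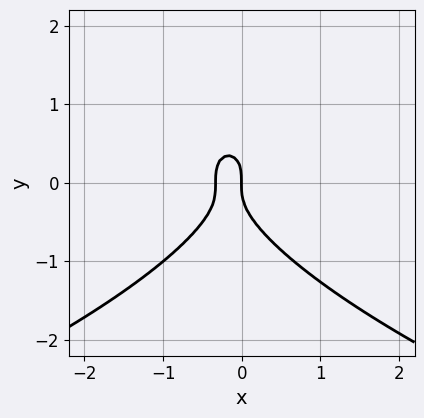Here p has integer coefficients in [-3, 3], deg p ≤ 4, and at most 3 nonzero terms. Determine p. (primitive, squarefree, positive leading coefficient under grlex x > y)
(a) The degree is 3 — a generic line meets the curve in up to 3 points.
(b) Against the integer gridlines: it crosses the x-axis at the gridline x = 0; one y-axis crossing is at y = 0.
(c) Assembling these constraints gives the stated polynomial.

2*y^3 + 3*x^2 + x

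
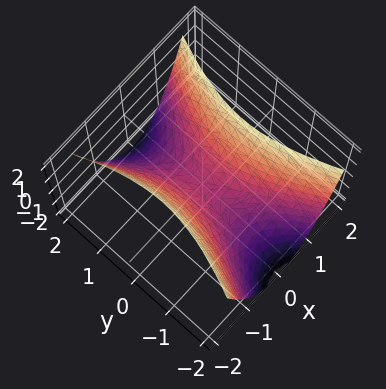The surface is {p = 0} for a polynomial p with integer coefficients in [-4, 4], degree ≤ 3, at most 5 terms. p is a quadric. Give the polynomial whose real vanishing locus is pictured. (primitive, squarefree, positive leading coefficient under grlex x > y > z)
3*x^2 - y^2 - 2*z

Degree: a hyperbolic paraboloid; a quadric, so deg p = 2.
Symmetries: it's symmetric under x → −x, forcing even powers of x; it's symmetric under y → −y, forcing even powers of y.
Checking where it meets the axes: it crosses the y-axis at the gridline y = 0; it crosses the x-axis at the gridline x = 0; it crosses the z-axis at the gridline z = 0.
Together with the visible shape, these determine p as stated.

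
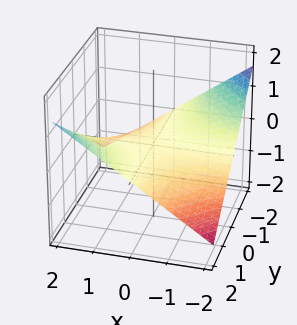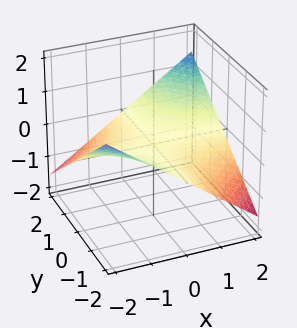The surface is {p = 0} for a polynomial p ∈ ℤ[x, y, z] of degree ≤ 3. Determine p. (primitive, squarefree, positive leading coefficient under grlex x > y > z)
(a) Degree: a saddle surface; a quadric, so deg p = 2.
(b) Observable constraints: every point of the x-axis in the box is on the surface; one z-axis crossing is at z = 0; every point of the y-axis in the box is on the surface.
(c) These observations pin down the coefficients.

x*y - 3*z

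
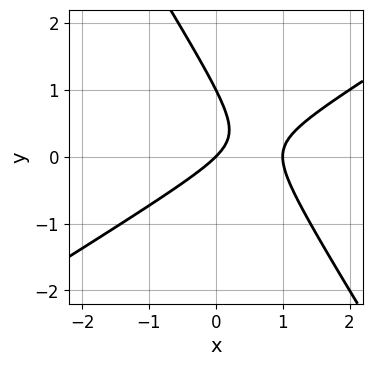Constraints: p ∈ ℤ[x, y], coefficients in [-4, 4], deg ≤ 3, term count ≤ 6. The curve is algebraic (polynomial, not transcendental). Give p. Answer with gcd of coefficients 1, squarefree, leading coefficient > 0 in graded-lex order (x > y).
(a) The degree is 2 — the shape is more complex than any degree-1 curve.
(b) Observable constraints: the y-axis gridline crossings are at y ∈ {0, 1}; the x-axis gridline crossings are at x ∈ {0, 1}.
(c) Fitting integer coefficients to these (and the overall shape) gives p.

x^2 - x*y - y^2 - x + y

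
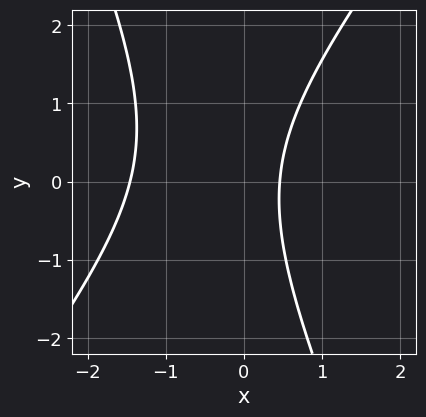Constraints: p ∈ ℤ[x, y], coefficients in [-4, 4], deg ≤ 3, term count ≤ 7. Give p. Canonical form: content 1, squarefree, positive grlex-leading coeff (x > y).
3*x^2 - x*y - y^2 + 3*x - 2

Degree: no degree-1 curve has this shape, so deg p = 2.
From the axis intercepts and sections: it misses every integer gridline on the y-axis.
Solving for integer coefficients yields p as stated.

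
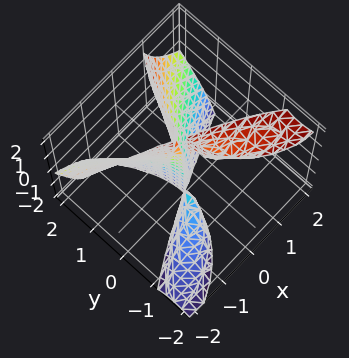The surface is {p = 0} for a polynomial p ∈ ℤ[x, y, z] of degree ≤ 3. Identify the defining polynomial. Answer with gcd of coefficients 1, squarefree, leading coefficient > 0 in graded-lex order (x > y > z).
2*x*y*z - y^3 + 2*x^2

First, the picture has 3 separate pieces.
Next, the degree is 3 — the shape is more complex than any degree-2 surface.
Then, from the visible intercepts: it meets the x-axis at x = 0 (among the integer gridlines); every point of the z-axis in the box is on the surface; one y-axis crossing is at y = 0.
Finally, matching integer coefficients to the picture gives p.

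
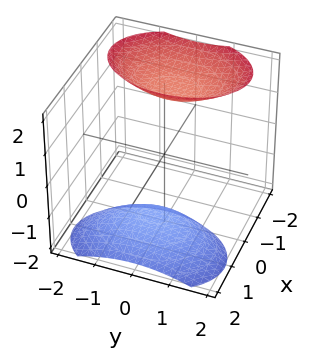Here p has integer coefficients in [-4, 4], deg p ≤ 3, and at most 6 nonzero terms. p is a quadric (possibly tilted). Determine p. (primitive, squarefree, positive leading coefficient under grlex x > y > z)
1. I count 2 distinct pieces.
2. Degree: a generic line meets the surface in up to 2 points, so deg p = 2.
3. Reading off the gridlines: no y-intercept at any integer in the box; no x-intercept at any integer in the box.
4. Matching integer coefficients to the picture gives p.

2*x^2 + 2*x*z + y^2 - z^2 + 3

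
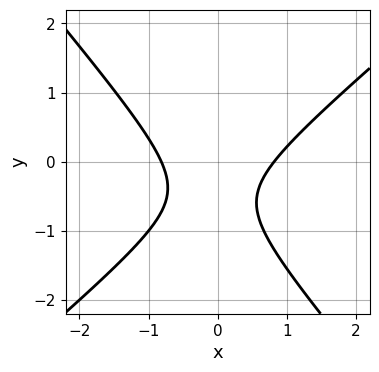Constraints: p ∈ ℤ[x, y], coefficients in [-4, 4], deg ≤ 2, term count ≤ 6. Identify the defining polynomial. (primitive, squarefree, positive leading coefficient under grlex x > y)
1. Degree: the shape is more complex than any degree-1 curve, so deg p = 2.
2. Against the integer gridlines: no y-intercept at any integer in the box.
3. Putting this together gives p.

3*x^2 - x*y - 3*y^2 - 3*y - 2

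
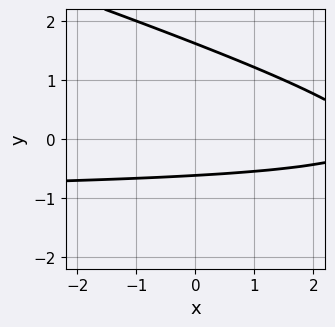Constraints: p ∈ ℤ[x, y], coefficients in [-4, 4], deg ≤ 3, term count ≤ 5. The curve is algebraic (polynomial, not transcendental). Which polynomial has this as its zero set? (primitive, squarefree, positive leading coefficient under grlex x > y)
x*y + 3*y^2 + x - 3*y - 3

Degree: a generic line meets the curve in up to 2 points, so deg p = 2.
Reading off the gridlines: it misses every integer gridline on the x-axis.
Fitting integer coefficients to these (and the overall shape) gives p.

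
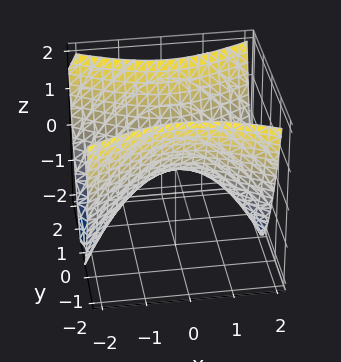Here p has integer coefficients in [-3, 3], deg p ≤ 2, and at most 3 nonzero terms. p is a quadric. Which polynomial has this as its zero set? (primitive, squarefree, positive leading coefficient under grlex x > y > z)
x^2 - 2*y^2 + 2*z

First, the degree is 2 — a hyperbolic paraboloid; a quadric.
Then, symmetries: the y ↦ −y reflection is a symmetry, so y appears only in even powers; mirror symmetry x ↦ −x ⇒ only even powers of x.
Next, reading off the gridlines: it crosses the y-axis at the gridline y = 0; it meets the x-axis at x = 0 (among the integer gridlines).
Finally, solving for integer coefficients yields p as stated.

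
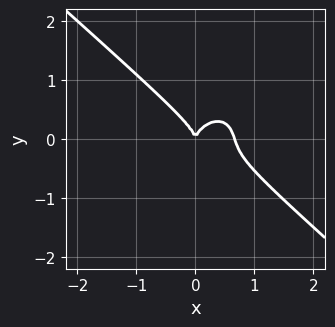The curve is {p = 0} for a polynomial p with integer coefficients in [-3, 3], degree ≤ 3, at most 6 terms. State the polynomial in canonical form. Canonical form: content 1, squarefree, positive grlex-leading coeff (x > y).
1. The degree is 3 — no degree-2 curve has this shape.
2. From the visible intercepts: it crosses the x-axis at the gridline x = 0; one y-axis crossing is at y = 0.
3. Matching integer coefficients to the picture gives p.

3*x^3 + x^2*y + 3*y^3 - 2*x^2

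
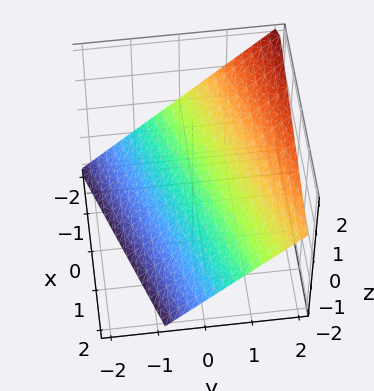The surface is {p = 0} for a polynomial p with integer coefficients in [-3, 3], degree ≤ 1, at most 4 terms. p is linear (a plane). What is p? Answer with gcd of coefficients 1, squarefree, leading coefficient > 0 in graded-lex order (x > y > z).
(a) Degree: the surface is flat (a plane), so deg p = 1.
(b) Observable constraints: it crosses the x-axis at the gridline x = -2.
(c) These observations pin down the coefficients.

x - 3*y + 3*z + 2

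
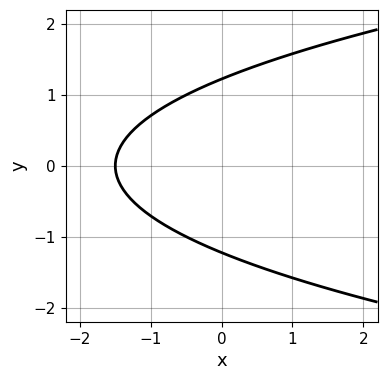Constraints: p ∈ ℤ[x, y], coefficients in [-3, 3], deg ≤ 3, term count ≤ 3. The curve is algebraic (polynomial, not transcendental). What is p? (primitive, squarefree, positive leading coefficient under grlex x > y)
(a) Degree: the shape is more complex than any degree-1 curve, so deg p = 2.
(b) Symmetries: the y ↦ −y reflection is a symmetry, so y appears only in even powers.
(c) Fitting integer coefficients to these (and the overall shape) gives p.

2*y^2 - 2*x - 3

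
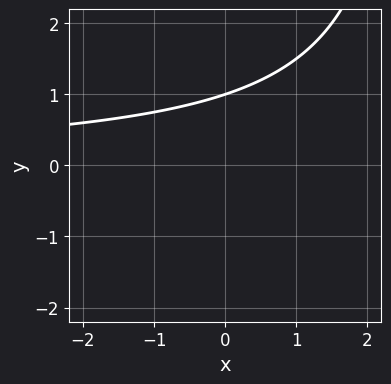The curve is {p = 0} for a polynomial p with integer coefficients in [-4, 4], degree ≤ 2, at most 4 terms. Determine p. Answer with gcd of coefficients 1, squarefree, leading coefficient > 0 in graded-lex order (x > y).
x*y - 3*y + 3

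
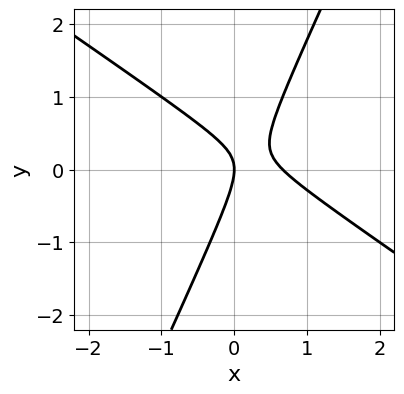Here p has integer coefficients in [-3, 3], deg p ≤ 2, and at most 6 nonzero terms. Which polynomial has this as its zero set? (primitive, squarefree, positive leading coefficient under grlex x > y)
First, the degree is 2 — a generic line meets the curve in up to 2 points.
Then, from the visible intercepts: it meets the x-axis at x = 0 (among the integer gridlines); it meets the y-axis at y = 0 (among the integer gridlines).
Finally, putting this together gives p.

3*x^2 + 3*x*y - 2*y^2 - 2*x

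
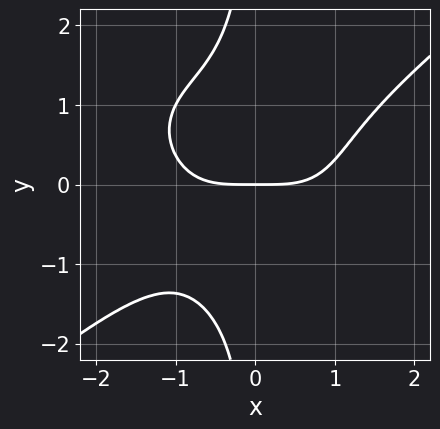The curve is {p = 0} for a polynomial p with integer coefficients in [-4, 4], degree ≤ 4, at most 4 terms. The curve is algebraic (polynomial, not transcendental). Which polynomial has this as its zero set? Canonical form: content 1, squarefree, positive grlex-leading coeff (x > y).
x^4 - 2*x*y^3 - 3*y

(a) Degree: no degree-3 curve has this shape, so deg p = 4.
(b) Reading off the gridlines: one y-axis crossing is at y = 0; it crosses the x-axis at the gridline x = 0.
(c) Putting this together gives p.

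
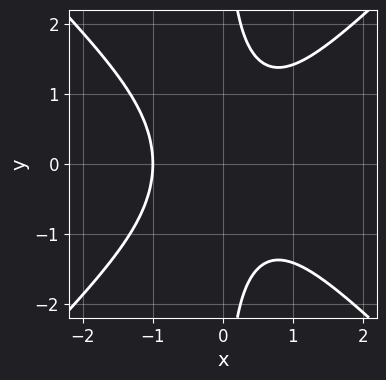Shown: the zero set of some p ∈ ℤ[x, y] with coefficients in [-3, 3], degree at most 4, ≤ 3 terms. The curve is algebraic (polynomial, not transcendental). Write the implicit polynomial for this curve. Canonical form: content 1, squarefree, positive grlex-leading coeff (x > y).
(a) The degree is 3 — the shape is more complex than any degree-2 curve.
(b) Symmetries: mirror symmetry y ↦ −y ⇒ only even powers of y.
(c) Checking where it meets the axes: one x-axis crossing is at x = -1; no y-intercept at any integer in the box.
(d) Matching integer coefficients to the picture gives p.

x^3 - x*y^2 + 1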